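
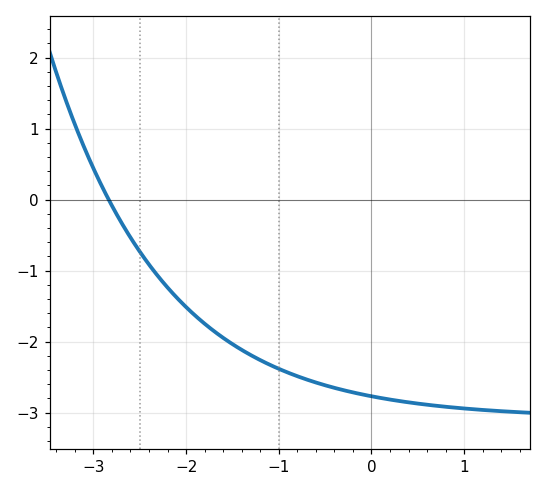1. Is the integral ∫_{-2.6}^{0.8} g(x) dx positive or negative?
negative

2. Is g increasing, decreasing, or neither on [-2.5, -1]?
decreasing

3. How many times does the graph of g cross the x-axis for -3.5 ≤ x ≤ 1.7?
1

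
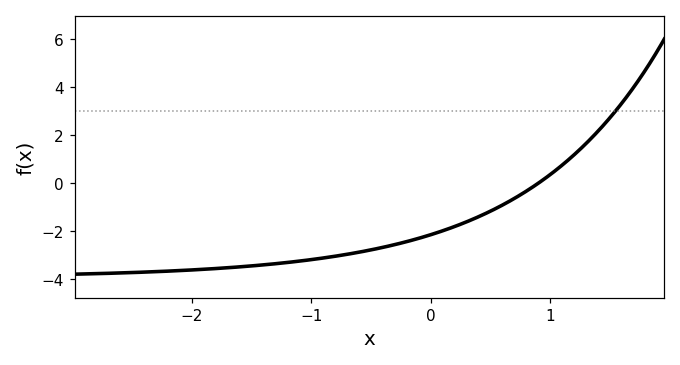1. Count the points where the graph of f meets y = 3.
1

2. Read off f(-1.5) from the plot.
-3.46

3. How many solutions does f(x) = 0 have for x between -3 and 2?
1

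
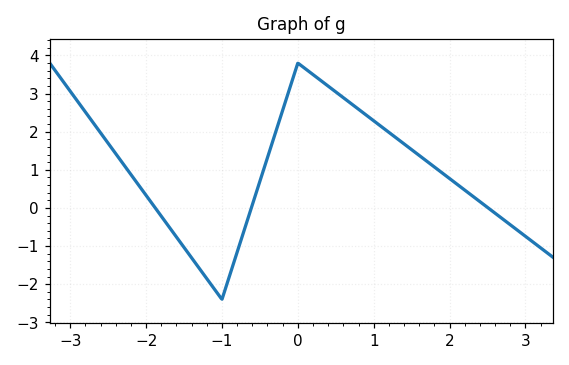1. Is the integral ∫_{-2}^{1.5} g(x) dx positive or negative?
positive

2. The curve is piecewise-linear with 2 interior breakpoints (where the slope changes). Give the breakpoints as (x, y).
(-1, -2.4); (0, 3.8)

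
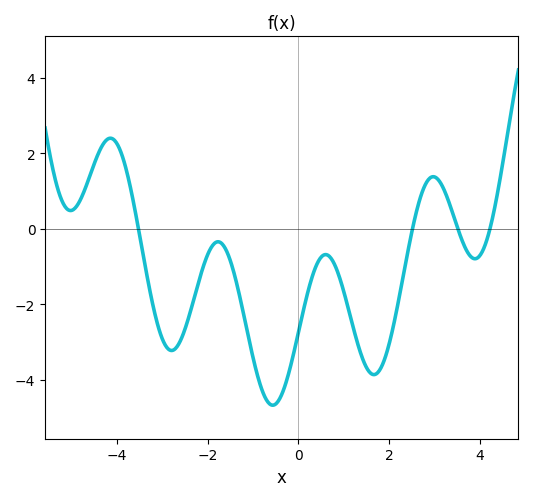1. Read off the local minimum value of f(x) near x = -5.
0.48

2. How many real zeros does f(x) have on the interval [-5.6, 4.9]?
4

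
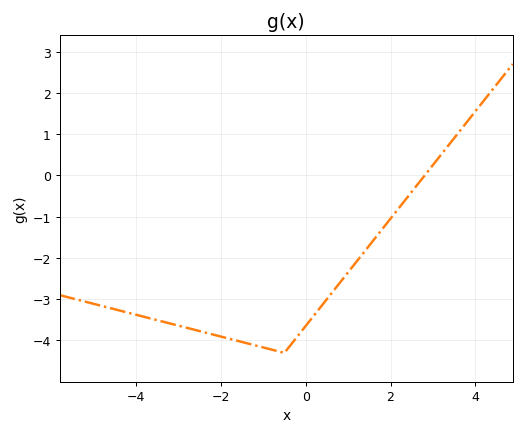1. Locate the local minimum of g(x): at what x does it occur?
-0.5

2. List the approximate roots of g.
2.8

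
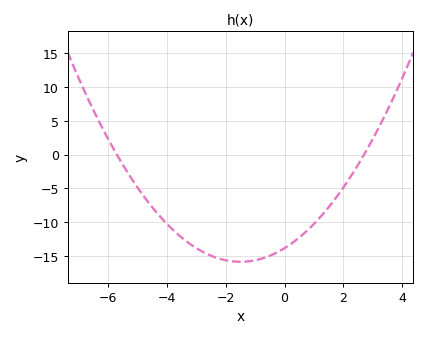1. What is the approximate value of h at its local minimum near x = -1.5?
-15.9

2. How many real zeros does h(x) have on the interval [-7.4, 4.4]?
2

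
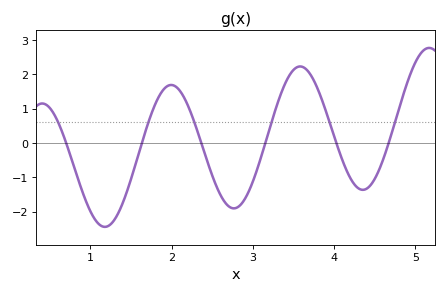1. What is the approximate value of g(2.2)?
1.1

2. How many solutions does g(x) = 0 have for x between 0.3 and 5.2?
6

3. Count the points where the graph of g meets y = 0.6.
6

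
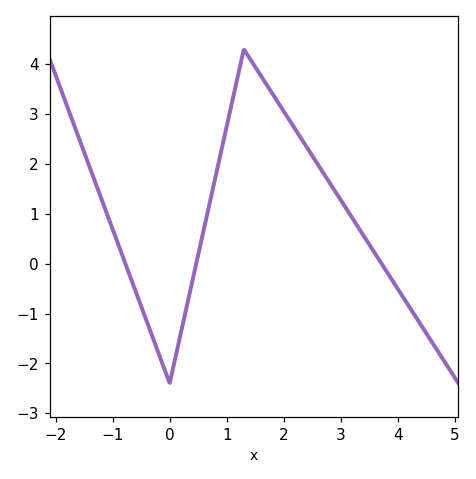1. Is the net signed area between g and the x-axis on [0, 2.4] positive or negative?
positive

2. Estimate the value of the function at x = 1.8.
3.41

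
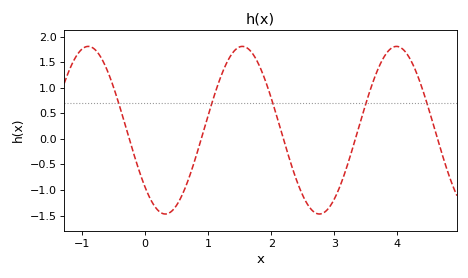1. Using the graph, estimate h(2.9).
-1.37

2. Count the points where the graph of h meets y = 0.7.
5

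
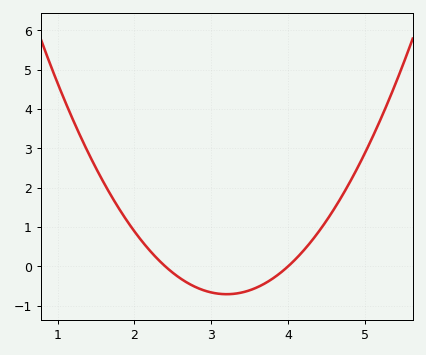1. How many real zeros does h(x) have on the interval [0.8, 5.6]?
2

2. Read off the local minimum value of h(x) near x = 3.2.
-0.71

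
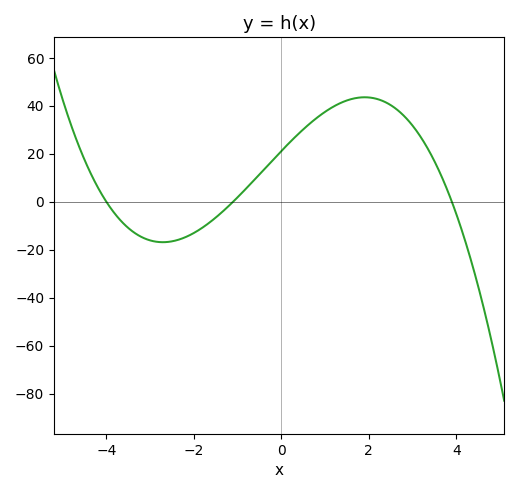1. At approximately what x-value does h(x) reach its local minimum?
-2.8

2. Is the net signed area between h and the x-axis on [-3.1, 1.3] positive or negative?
positive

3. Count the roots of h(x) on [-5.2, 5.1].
3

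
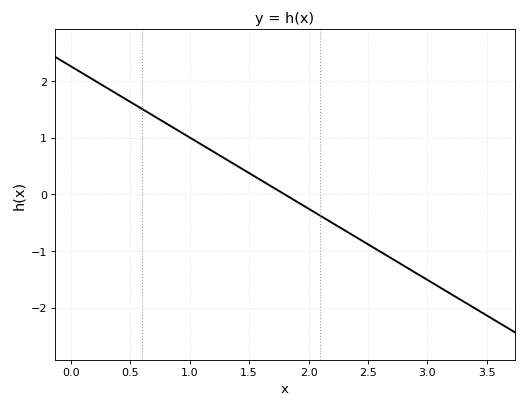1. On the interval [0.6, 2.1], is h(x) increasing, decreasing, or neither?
decreasing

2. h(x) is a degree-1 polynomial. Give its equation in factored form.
y = -1.26(x - 1.8)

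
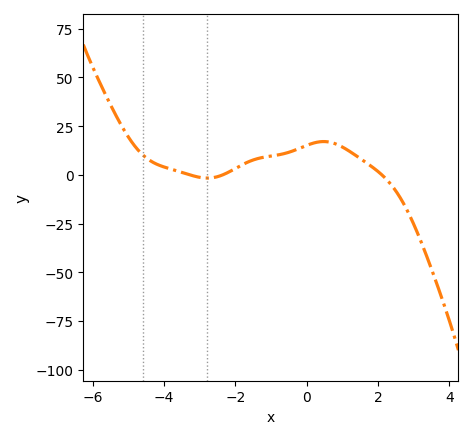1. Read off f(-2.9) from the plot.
-1.56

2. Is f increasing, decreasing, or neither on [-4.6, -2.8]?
decreasing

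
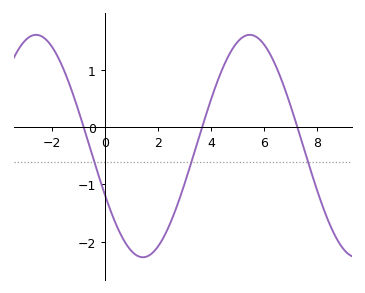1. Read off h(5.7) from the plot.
1.58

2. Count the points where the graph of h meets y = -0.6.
3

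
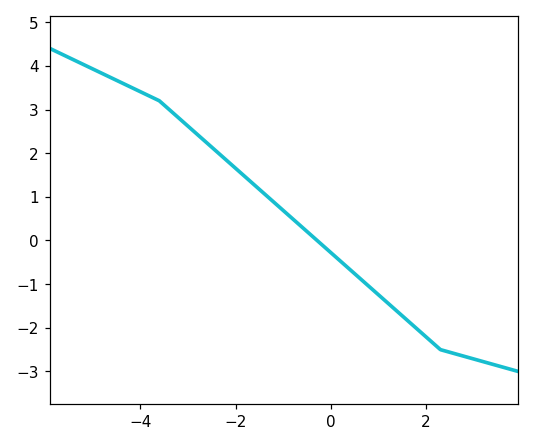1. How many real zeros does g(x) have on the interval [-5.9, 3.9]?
1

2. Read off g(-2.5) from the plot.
2.14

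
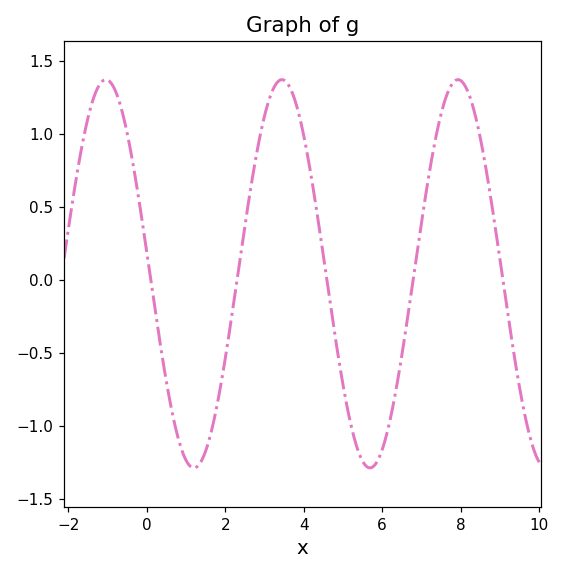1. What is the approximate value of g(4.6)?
-0.023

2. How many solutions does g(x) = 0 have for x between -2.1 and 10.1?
5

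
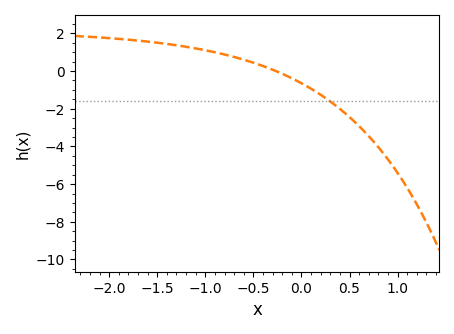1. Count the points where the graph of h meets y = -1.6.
1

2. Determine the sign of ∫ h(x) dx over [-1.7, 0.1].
positive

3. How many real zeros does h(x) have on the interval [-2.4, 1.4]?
1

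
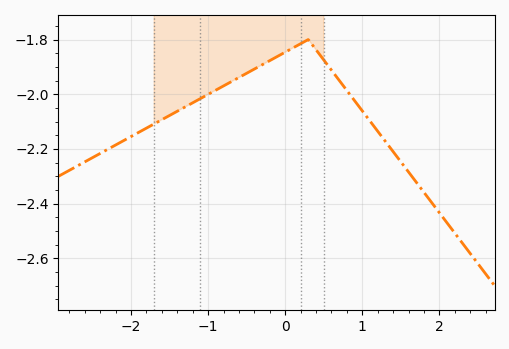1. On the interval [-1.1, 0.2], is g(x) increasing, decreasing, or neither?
increasing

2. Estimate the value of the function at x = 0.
-1.85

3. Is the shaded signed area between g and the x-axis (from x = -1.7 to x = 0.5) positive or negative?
negative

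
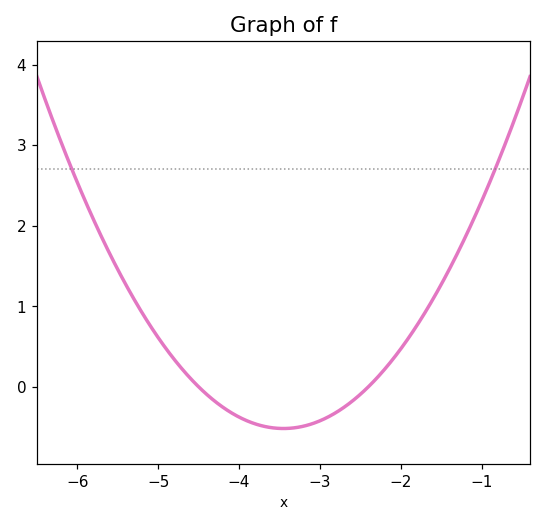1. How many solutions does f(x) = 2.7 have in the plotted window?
2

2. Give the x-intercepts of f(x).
-4.5, -2.4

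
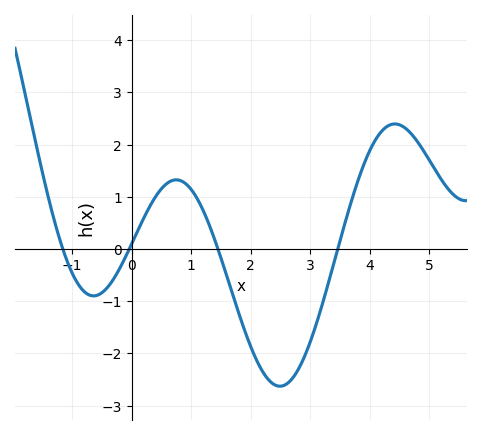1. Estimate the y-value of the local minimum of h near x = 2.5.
-2.63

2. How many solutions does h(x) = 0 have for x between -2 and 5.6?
4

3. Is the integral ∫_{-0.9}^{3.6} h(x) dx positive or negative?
negative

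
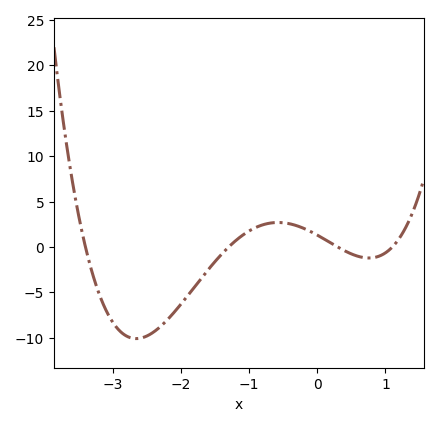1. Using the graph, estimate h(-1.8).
-4.5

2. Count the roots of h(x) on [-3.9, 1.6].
4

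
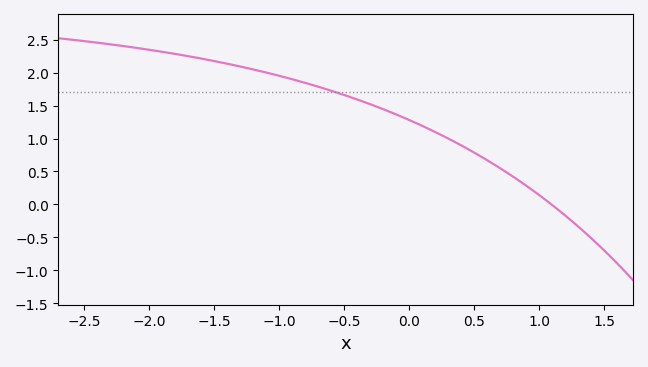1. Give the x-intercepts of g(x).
1.1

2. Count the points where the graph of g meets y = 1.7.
1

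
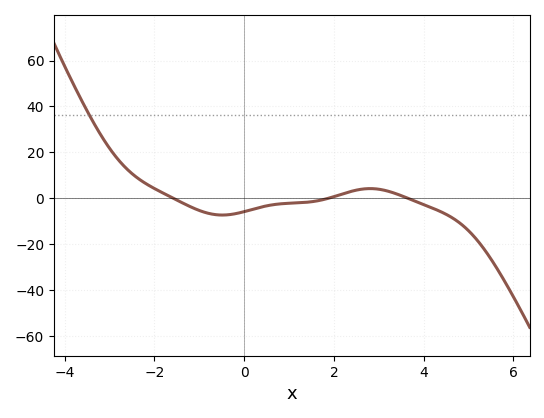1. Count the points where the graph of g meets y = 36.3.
1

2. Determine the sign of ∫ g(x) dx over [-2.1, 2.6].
negative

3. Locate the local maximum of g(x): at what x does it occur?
2.8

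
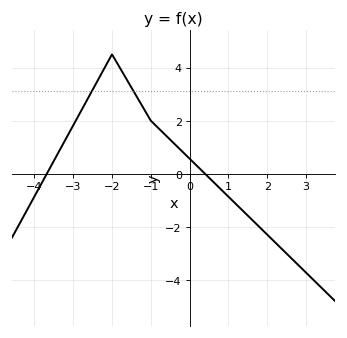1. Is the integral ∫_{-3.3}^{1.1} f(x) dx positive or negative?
positive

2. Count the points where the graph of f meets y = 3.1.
2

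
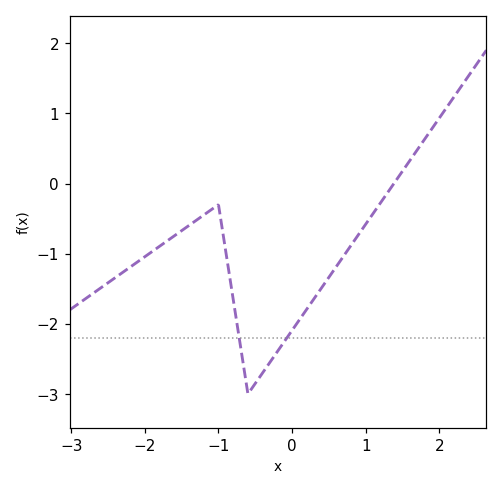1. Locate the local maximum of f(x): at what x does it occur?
-1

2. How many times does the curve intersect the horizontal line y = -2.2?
2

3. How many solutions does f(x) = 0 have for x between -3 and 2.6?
1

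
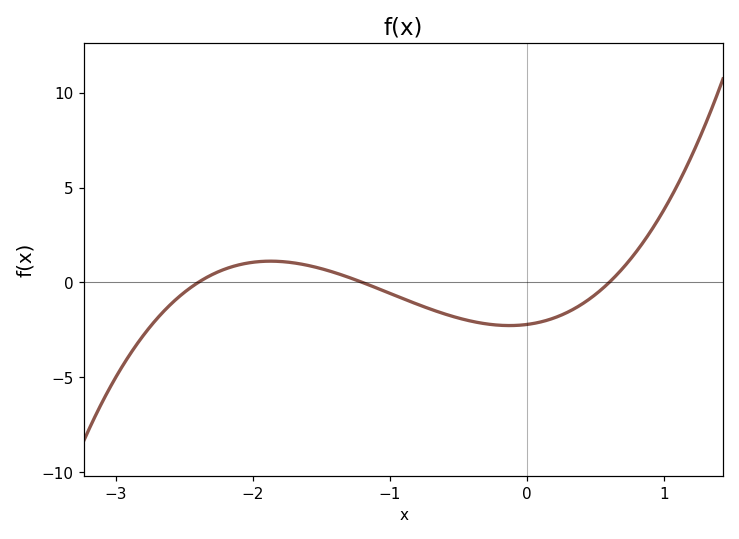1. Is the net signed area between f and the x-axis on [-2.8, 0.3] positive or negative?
negative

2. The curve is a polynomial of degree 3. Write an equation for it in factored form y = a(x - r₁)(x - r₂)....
y = 1.28(x + 2.4)(x + 1.2)(x - 0.6)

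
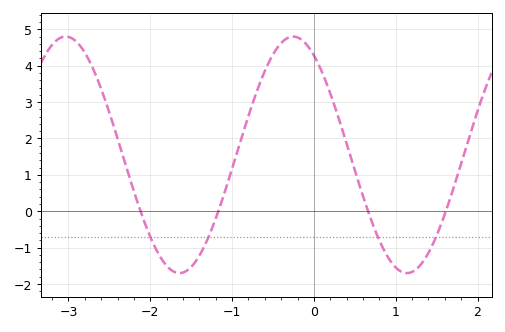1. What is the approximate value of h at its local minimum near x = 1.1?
-1.7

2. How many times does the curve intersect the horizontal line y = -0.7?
4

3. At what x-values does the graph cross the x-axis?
-2.12, -1.17, 0.662, 1.61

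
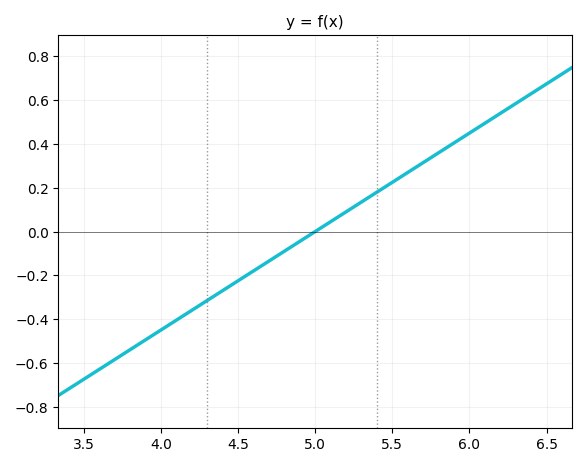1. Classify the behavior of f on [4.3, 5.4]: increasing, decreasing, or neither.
increasing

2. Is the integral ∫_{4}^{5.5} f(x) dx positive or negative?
negative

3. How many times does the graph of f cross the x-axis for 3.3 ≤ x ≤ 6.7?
1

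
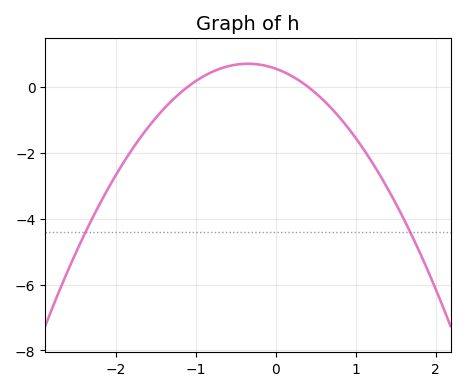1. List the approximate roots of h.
-1.1, 0.4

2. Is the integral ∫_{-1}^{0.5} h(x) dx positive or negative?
positive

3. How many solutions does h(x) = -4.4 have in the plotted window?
2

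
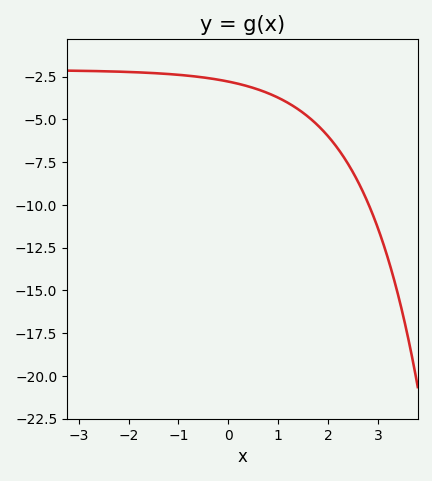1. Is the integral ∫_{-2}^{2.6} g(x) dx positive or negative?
negative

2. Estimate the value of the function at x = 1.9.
-5.66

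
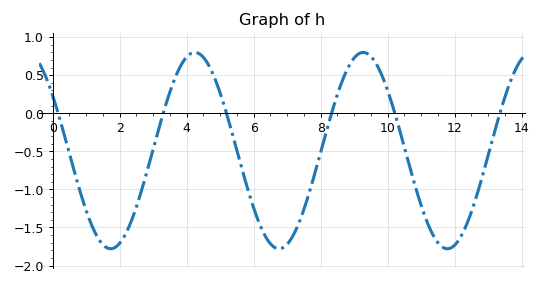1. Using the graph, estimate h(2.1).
-1.65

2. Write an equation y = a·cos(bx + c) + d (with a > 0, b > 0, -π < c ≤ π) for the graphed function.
y = 1.29cos(1.2x + 0.98) - 0.49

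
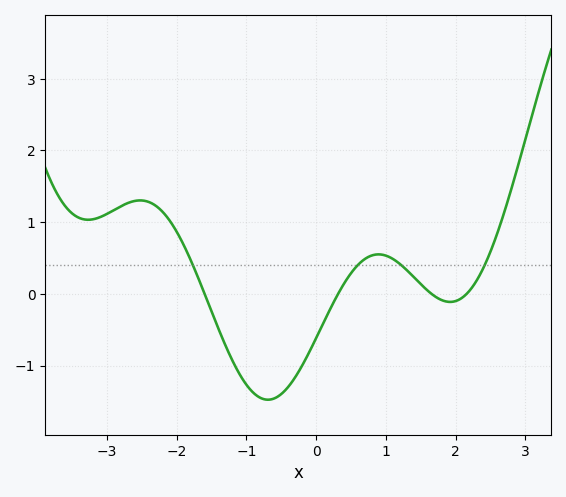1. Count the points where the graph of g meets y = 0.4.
4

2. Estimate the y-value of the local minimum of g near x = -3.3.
1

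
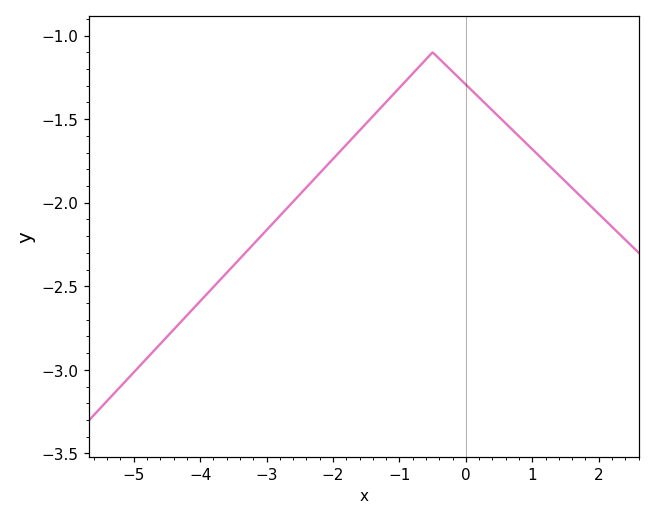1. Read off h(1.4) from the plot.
-1.83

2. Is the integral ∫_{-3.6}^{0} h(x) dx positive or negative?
negative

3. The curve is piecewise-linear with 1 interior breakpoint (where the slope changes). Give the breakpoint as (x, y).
(-0.5, -1.1)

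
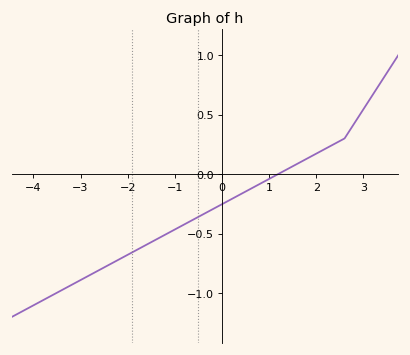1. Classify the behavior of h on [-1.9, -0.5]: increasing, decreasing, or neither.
increasing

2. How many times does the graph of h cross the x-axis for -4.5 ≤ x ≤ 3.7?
1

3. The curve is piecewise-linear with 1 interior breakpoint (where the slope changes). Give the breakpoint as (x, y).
(2.6, 0.3)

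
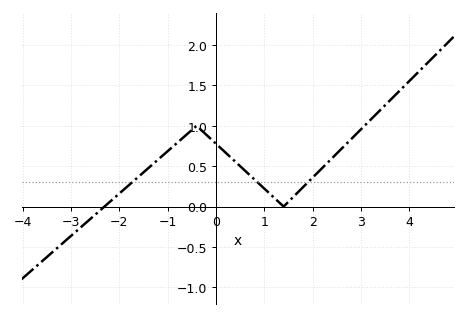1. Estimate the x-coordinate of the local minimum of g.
1.4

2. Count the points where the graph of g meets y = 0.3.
3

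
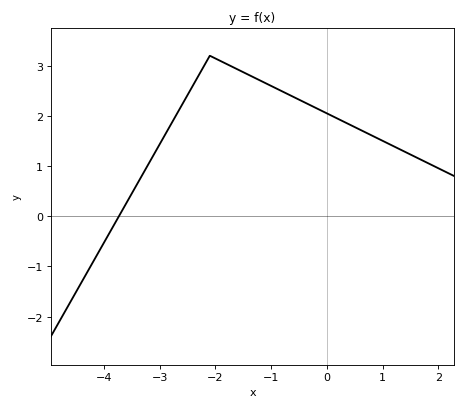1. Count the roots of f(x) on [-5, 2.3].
1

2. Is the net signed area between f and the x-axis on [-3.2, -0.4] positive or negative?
positive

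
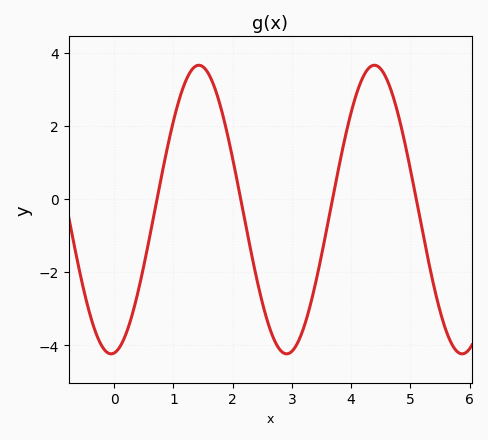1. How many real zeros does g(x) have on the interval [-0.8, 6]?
4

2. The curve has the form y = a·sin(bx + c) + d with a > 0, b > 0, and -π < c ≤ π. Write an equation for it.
y = 3.95sin(2.12x - 1.46) - 0.29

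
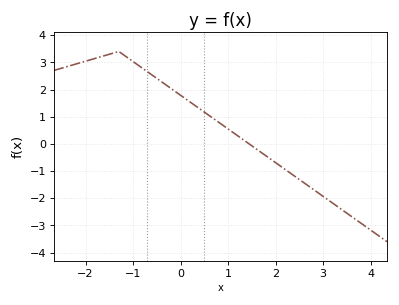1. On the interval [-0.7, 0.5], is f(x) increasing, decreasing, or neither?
decreasing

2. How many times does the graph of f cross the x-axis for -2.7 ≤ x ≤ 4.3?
1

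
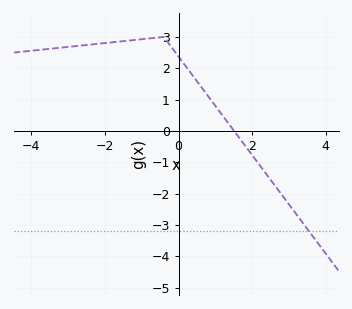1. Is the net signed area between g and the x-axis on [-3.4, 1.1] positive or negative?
positive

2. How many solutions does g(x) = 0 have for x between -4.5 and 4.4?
1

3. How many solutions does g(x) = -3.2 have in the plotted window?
1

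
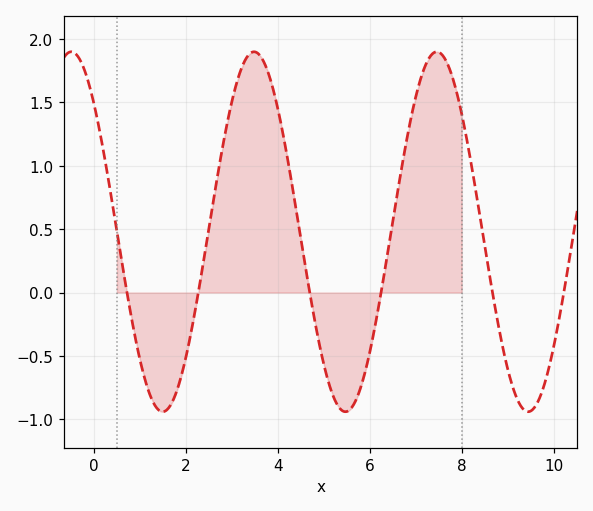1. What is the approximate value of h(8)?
1.41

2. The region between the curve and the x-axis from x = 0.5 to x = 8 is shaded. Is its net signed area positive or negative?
positive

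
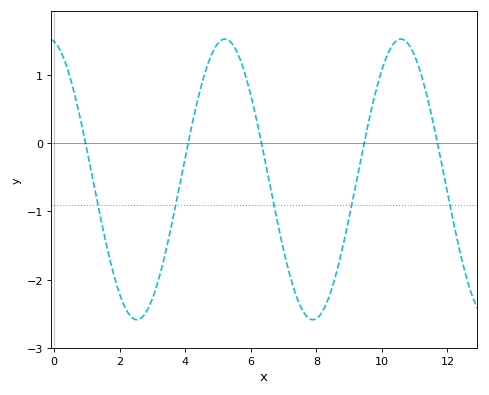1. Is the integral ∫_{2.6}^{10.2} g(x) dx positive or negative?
negative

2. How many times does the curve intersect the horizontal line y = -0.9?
5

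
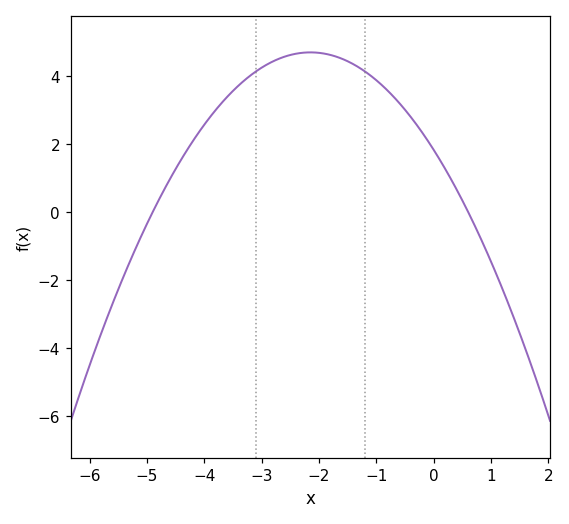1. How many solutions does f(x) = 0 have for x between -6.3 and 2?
2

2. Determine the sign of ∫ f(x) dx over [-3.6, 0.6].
positive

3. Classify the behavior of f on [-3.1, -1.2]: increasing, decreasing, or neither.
neither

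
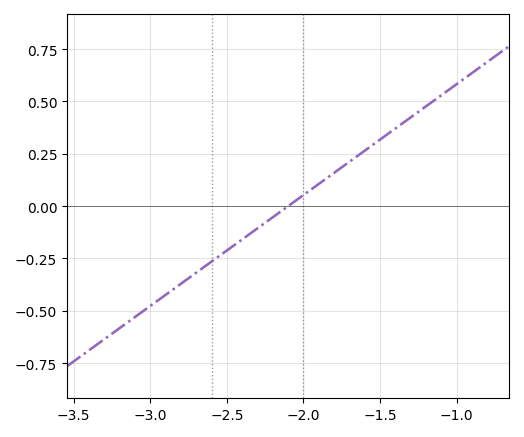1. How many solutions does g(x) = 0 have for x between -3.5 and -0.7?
1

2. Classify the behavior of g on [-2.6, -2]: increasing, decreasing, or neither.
increasing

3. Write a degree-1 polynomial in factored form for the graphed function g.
y = 0.53(x + 2.1)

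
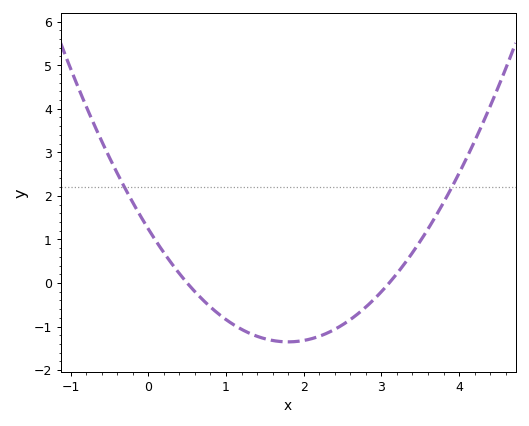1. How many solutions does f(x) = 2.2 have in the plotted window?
2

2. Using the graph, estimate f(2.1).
-1.3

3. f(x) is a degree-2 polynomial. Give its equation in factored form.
y = 0.8(x - 0.5)(x - 3.1)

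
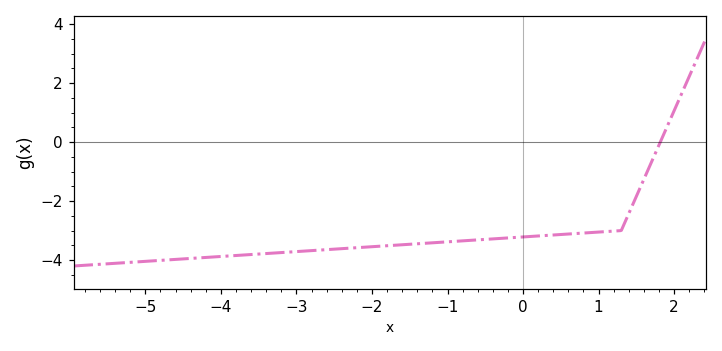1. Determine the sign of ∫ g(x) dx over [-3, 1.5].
negative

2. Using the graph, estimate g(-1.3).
-3.43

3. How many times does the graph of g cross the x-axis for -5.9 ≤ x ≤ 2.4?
1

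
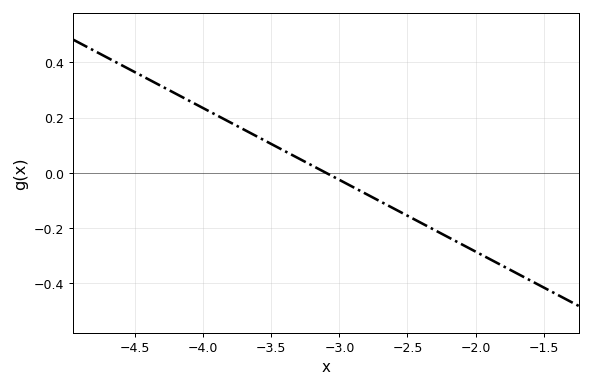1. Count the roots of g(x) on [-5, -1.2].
1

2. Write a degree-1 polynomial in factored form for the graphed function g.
y = -0.26(x + 3.1)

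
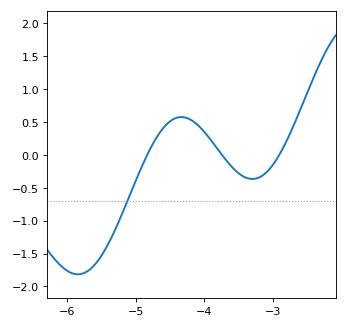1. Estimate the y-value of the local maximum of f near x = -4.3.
0.576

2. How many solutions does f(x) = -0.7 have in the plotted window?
1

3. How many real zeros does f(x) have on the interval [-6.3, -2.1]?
3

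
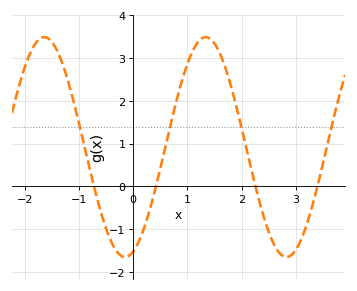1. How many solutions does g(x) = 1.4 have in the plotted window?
4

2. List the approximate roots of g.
-0.7, 0.4, 2.3, 3.4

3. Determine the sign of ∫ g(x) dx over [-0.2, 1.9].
positive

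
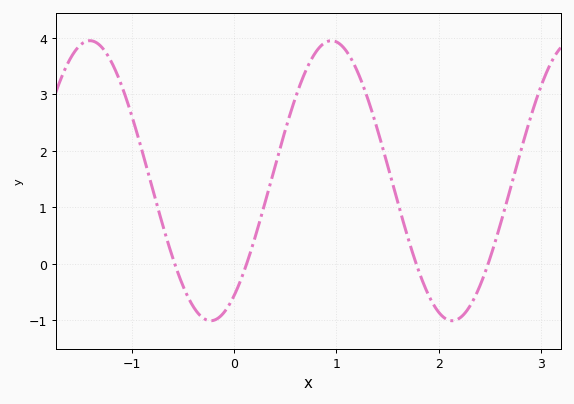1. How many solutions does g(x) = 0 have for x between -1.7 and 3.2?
4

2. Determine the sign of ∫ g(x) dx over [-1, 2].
positive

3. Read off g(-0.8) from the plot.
1.34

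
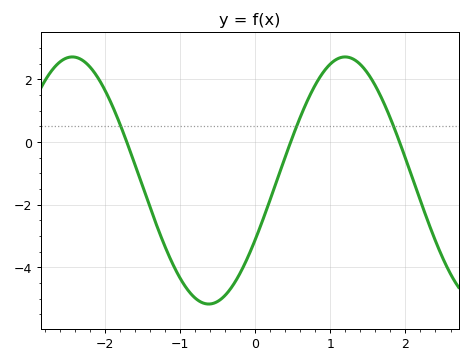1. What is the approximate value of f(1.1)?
2.66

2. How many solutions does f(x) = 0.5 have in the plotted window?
3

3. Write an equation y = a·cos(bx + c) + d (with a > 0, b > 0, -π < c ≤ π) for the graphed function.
y = 3.94cos(1.73x - 2.07) - 1.23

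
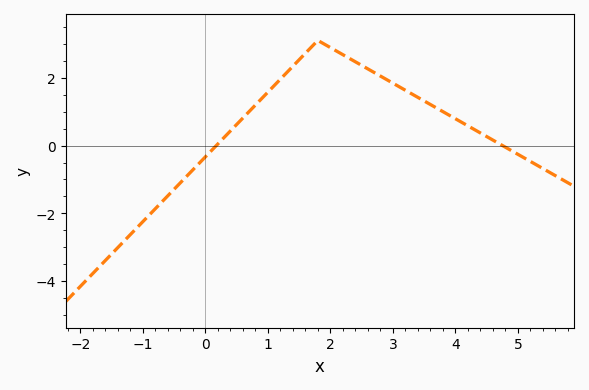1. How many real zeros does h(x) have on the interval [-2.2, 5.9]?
2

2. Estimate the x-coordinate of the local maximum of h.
1.8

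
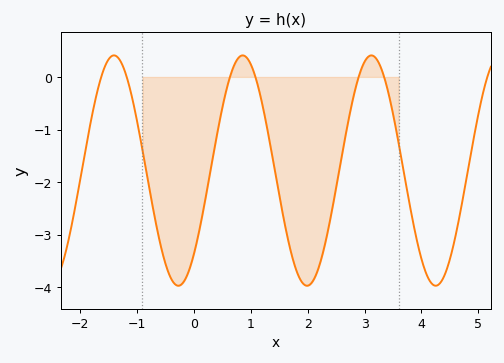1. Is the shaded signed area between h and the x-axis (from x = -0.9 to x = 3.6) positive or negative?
negative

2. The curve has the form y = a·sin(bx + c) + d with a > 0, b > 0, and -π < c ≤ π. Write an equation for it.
y = 2.19sin(2.8x - 0.82) - 1.78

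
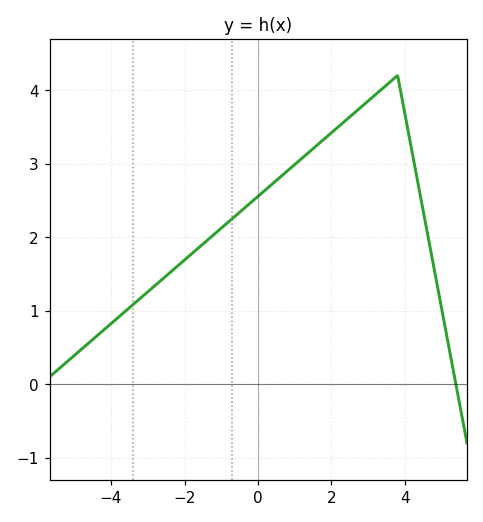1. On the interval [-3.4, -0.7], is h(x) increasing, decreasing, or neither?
increasing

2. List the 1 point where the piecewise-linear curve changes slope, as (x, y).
(3.8, 4.2)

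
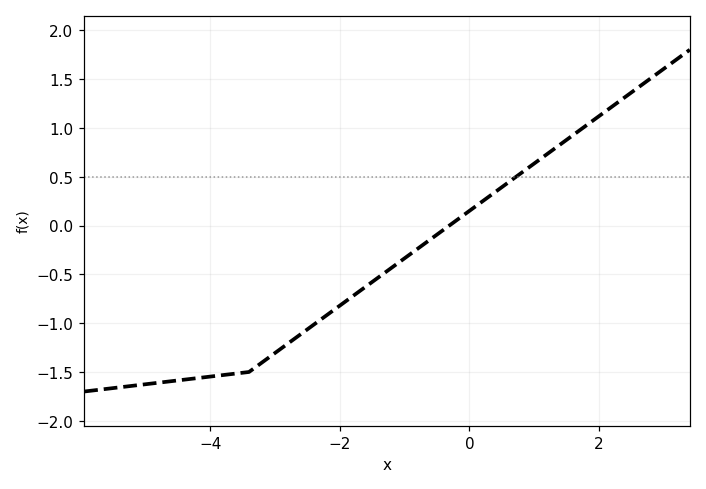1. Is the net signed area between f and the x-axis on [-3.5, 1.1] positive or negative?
negative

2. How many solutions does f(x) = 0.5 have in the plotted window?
1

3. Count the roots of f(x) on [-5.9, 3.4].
1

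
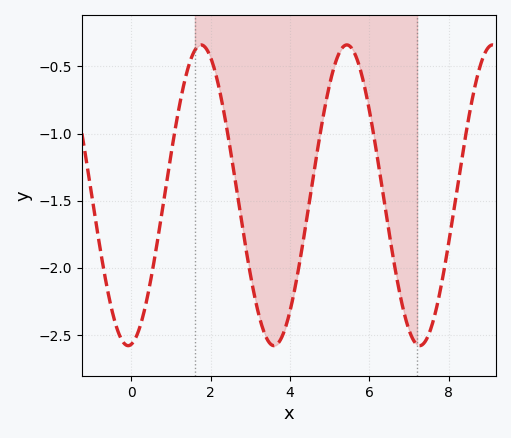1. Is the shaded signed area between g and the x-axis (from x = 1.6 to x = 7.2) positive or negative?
negative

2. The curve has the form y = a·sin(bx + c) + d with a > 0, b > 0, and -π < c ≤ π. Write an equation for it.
y = 1.12sin(1.7x - 1.4) - 1.46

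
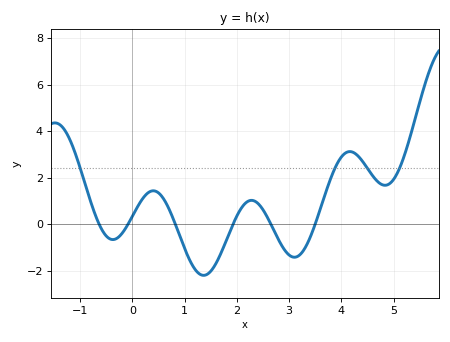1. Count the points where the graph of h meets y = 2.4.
4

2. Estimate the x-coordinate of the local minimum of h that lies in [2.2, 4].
3.1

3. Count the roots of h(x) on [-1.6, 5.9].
6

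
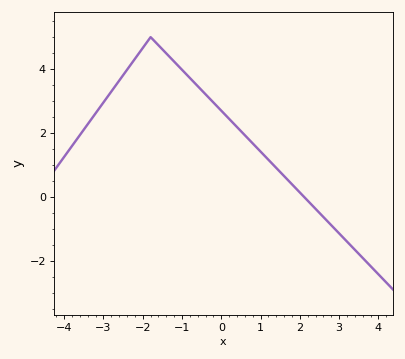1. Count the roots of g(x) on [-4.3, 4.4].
1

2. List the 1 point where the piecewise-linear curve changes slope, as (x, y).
(-1.8, 5)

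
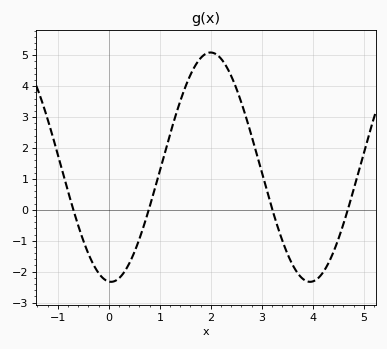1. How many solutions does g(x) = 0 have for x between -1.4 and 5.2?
4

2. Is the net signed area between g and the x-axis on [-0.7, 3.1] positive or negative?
positive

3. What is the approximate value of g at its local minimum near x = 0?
-2.33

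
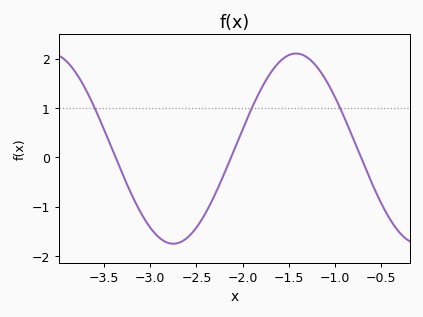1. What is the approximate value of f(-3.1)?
-1.13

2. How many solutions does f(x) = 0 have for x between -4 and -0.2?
3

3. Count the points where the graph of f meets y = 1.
3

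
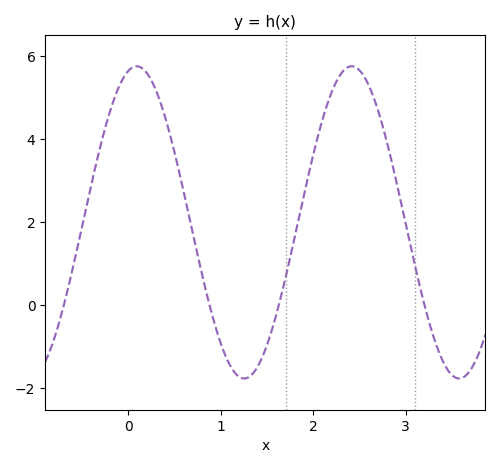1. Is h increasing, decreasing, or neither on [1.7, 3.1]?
neither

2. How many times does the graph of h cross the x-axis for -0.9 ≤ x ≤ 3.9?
4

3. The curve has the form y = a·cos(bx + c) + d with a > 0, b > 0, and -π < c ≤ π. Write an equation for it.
y = 3.76cos(2.7x - 0.24) + 2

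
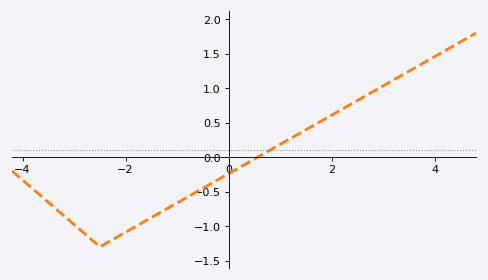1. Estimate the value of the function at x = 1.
0.185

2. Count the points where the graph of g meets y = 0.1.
1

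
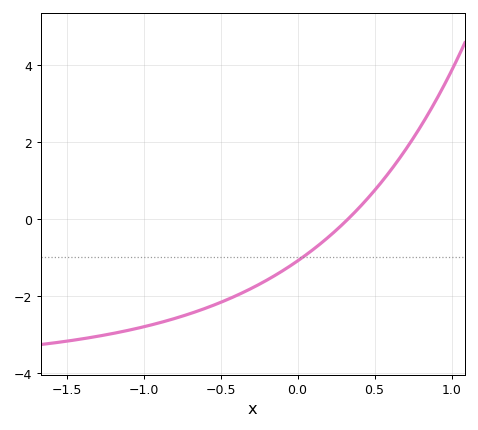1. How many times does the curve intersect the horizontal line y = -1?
1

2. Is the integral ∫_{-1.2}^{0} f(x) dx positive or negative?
negative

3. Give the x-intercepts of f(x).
0.331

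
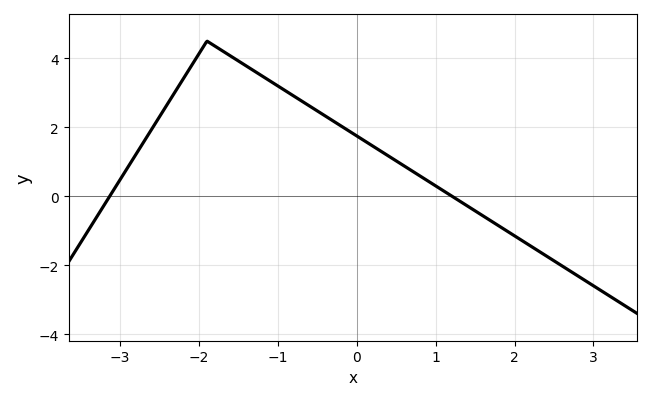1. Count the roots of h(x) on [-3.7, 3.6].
2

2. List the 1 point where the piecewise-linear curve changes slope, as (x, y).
(-1.9, 4.5)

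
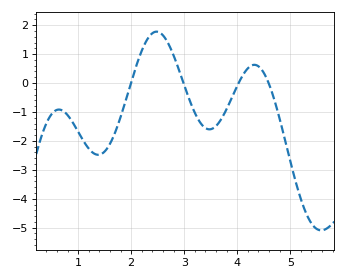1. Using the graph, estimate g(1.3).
-2.44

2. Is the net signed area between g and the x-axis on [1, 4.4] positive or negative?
negative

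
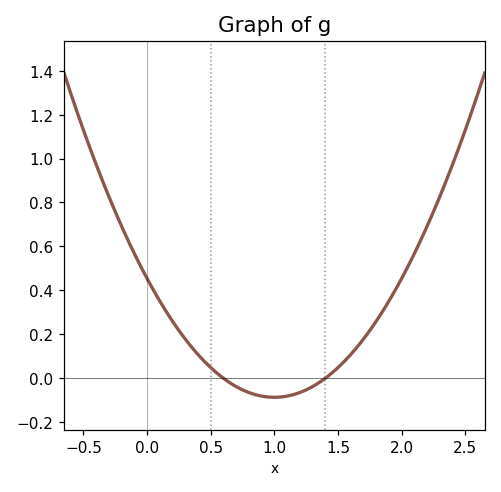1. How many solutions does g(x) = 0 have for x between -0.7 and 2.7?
2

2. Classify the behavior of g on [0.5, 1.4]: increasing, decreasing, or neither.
neither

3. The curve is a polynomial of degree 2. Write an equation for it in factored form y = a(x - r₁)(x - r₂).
y = 0.54(x - 0.6)(x - 1.4)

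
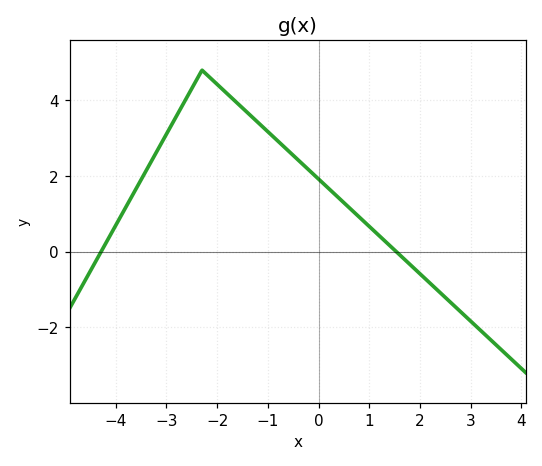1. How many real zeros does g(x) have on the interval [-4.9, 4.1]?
2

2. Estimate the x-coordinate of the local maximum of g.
-2.2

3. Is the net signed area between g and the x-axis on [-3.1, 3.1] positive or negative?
positive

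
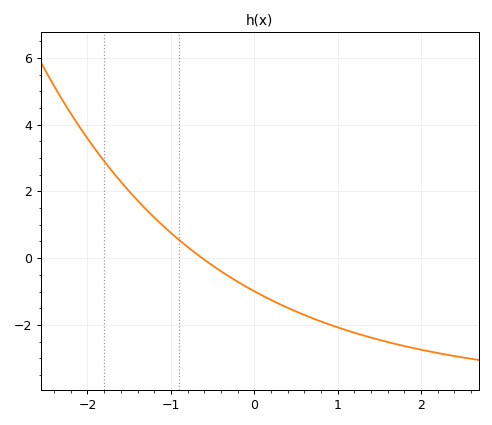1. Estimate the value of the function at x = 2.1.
-2.8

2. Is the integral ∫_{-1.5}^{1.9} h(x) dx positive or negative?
negative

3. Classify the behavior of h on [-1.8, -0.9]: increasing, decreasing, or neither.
decreasing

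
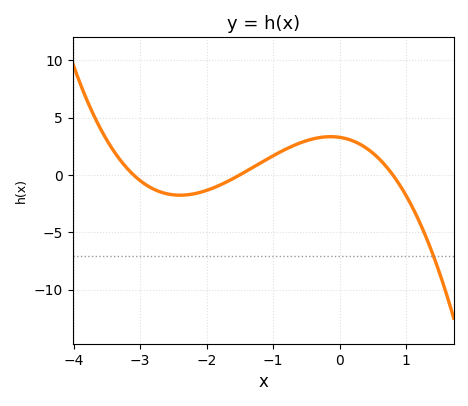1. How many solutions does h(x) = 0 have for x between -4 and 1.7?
3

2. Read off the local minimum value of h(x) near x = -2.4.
-1.77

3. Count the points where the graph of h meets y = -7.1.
1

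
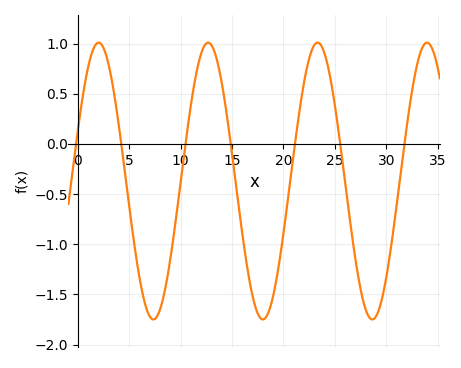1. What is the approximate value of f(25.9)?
-0.3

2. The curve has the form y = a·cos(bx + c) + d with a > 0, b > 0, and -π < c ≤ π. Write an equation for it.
y = 1.38cos(0.59x - 1.2) - 0.37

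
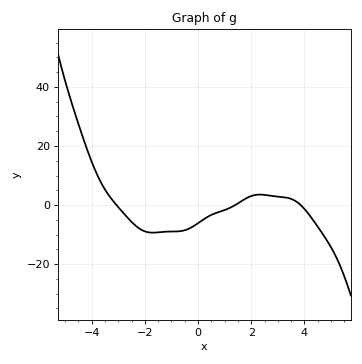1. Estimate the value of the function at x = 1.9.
2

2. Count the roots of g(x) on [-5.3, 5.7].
3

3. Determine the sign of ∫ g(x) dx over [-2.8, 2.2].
negative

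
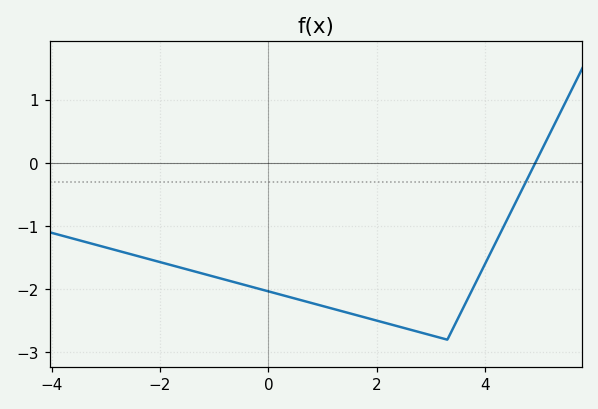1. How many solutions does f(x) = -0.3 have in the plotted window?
1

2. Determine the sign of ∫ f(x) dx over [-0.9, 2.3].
negative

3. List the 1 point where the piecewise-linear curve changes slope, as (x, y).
(3.3, -2.8)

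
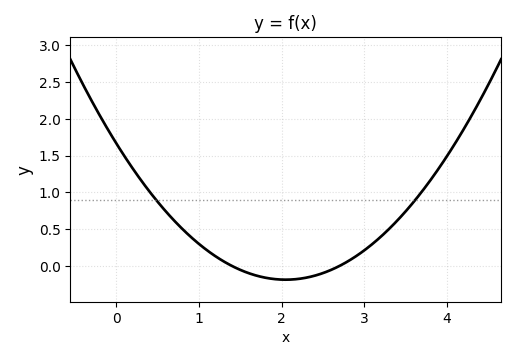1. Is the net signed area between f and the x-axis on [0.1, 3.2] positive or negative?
positive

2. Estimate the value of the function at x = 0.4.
1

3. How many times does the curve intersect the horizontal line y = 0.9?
2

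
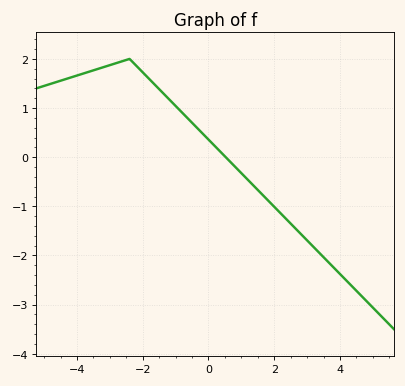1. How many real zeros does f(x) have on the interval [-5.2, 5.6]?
1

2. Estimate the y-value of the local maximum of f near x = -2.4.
2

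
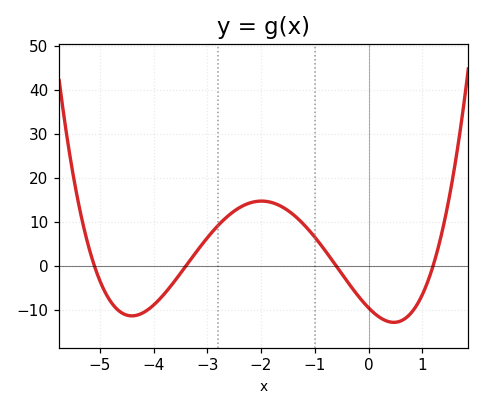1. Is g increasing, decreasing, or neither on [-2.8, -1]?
neither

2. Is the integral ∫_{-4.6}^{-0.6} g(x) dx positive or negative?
positive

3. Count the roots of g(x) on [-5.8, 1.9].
4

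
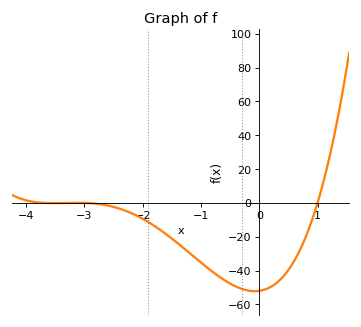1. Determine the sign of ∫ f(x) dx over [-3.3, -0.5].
negative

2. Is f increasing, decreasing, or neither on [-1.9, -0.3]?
decreasing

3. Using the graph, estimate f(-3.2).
0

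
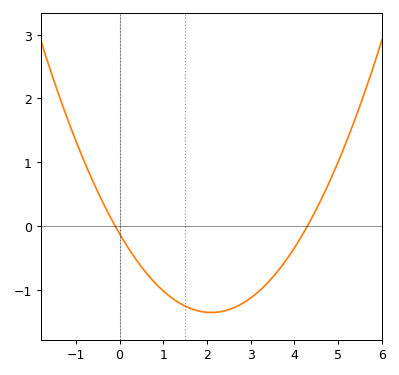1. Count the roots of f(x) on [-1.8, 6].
2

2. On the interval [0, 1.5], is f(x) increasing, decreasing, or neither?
decreasing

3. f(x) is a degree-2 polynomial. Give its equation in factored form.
y = 0.28(x + 0.1)(x - 4.3)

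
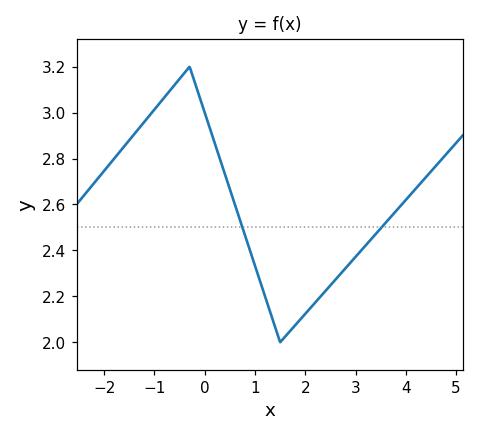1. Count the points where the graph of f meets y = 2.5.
2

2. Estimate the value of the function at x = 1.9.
2.1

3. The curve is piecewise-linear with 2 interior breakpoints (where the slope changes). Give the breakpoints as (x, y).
(-0.3, 3.2); (1.5, 2)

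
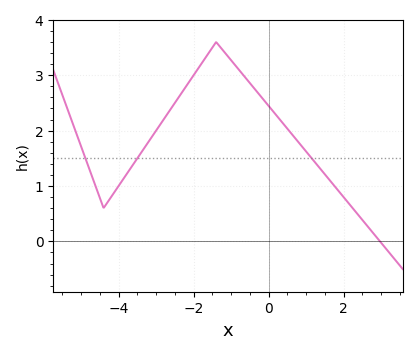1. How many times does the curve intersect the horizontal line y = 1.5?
3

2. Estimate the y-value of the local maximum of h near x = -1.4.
3.6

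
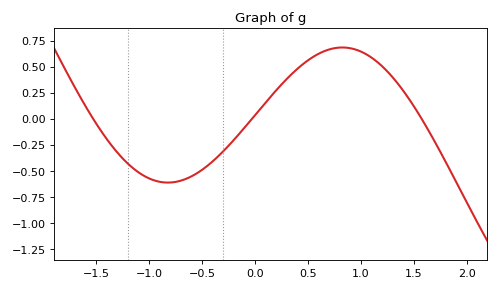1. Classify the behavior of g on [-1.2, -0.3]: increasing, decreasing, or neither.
neither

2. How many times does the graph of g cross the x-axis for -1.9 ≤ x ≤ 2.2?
3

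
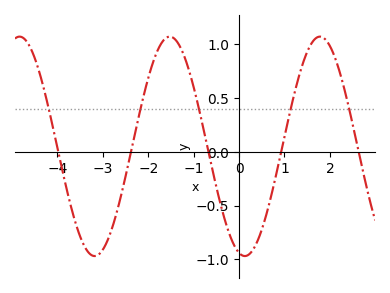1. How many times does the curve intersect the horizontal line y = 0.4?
5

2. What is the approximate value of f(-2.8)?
-0.7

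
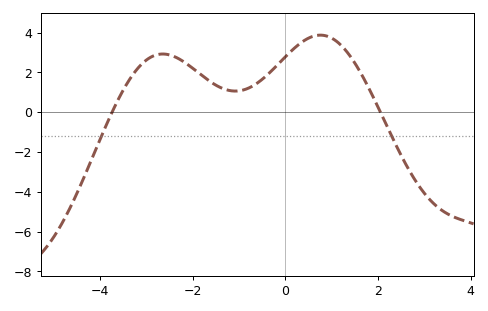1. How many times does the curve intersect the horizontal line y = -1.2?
2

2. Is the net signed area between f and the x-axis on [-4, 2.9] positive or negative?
positive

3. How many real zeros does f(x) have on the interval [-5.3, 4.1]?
2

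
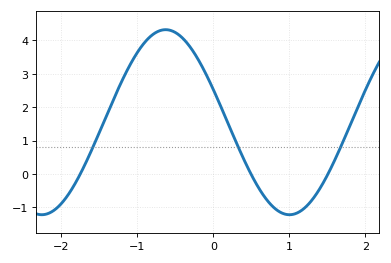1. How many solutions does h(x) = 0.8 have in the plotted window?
3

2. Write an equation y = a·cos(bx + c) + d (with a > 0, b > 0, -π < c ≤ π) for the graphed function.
y = 2.77cos(1.93x + 1.21) + 1.55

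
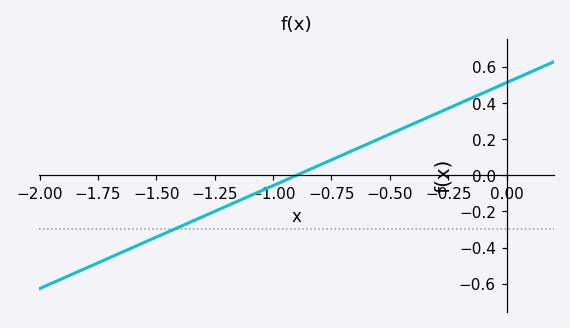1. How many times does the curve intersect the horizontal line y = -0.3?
1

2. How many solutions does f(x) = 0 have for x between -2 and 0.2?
1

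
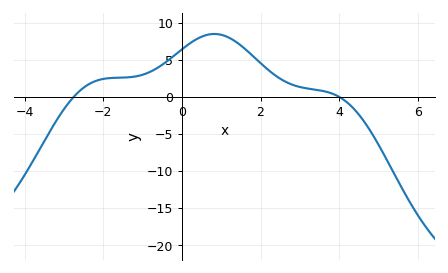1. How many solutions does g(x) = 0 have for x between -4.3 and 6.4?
2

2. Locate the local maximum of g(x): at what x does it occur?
0.8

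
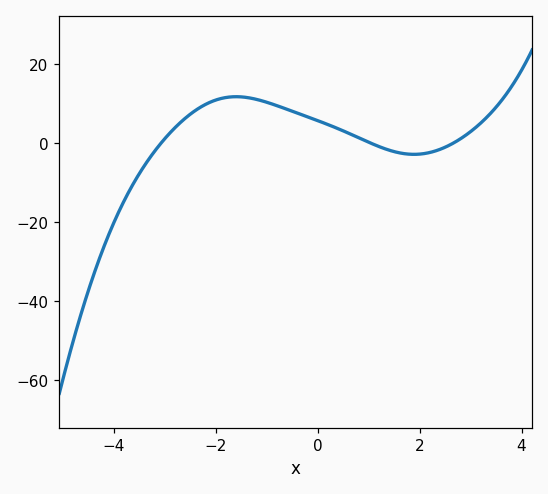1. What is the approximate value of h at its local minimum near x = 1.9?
-2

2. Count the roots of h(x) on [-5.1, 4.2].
3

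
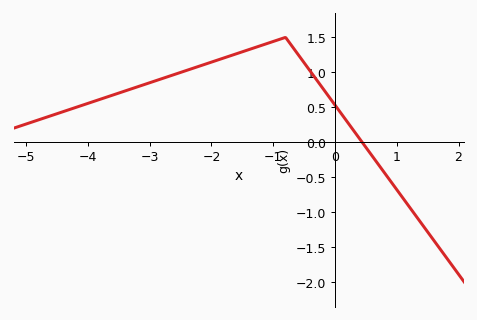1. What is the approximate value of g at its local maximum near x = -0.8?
1.5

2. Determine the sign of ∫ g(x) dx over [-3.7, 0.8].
positive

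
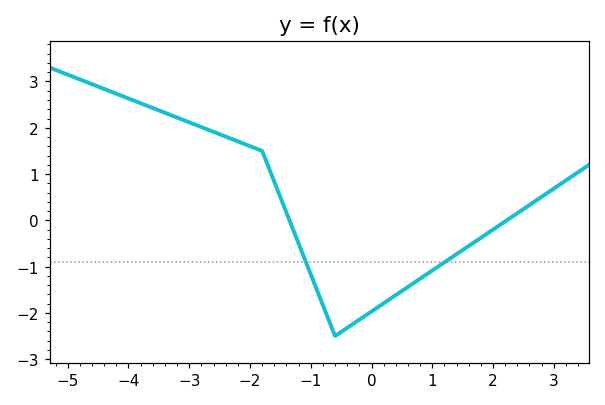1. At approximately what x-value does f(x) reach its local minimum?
-0.6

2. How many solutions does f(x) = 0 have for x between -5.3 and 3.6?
2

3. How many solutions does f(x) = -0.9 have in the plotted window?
2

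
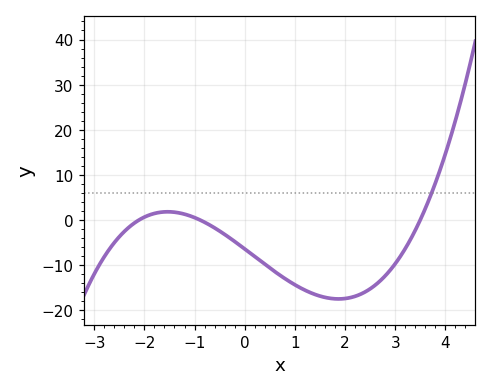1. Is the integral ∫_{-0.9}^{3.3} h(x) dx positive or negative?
negative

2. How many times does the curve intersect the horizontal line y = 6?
1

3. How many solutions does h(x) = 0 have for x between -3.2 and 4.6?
3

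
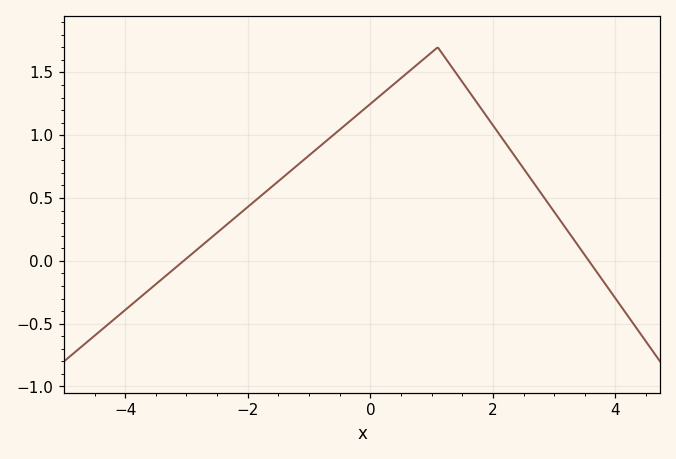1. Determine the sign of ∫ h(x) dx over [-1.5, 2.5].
positive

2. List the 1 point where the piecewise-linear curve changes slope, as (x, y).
(1.1, 1.7)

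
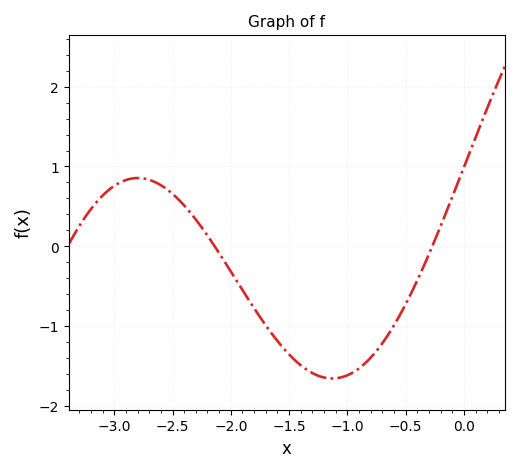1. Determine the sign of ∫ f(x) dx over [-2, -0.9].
negative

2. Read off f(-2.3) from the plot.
0.3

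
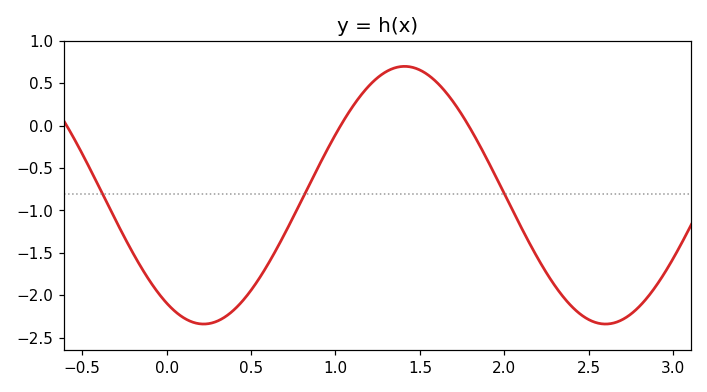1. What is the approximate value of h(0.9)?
-0.479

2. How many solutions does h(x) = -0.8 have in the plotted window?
3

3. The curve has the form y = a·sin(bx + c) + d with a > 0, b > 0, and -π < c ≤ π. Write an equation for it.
y = 1.52sin(2.64x - 2.15) - 0.82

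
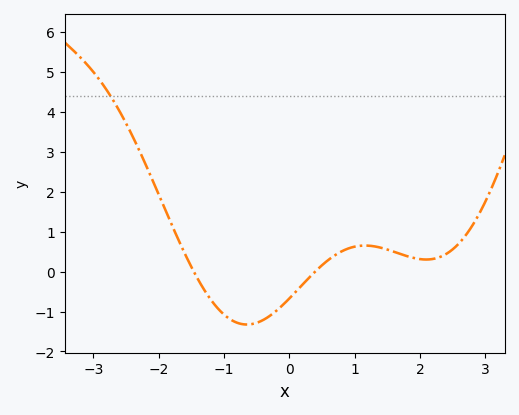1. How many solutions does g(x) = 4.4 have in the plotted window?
1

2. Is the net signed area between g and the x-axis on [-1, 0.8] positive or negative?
negative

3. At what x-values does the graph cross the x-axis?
-1.46, 0.396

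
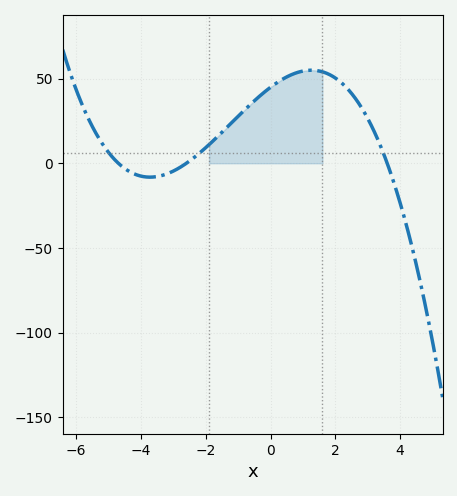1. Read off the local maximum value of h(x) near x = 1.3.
55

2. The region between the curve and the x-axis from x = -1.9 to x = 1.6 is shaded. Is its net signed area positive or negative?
positive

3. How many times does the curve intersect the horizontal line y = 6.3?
3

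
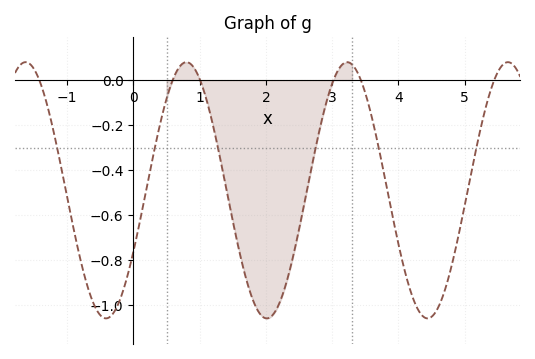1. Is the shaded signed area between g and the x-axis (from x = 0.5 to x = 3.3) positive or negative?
negative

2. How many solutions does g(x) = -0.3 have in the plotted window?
6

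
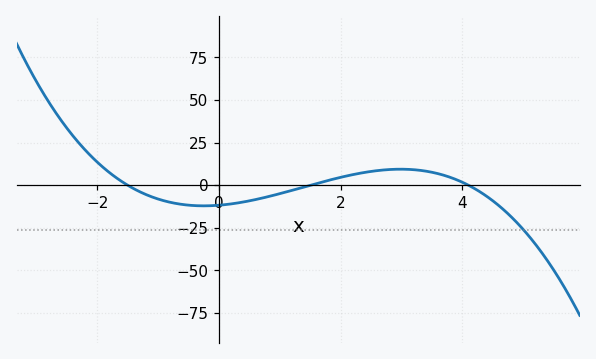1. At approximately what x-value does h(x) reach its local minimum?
-0.2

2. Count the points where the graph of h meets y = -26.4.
1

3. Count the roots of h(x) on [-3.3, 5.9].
3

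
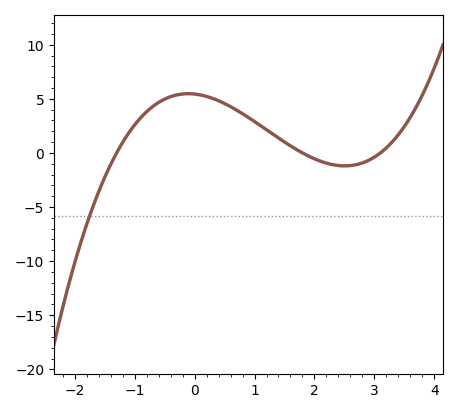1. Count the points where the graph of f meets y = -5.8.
1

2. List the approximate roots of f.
-1.3, 1.8, 3.1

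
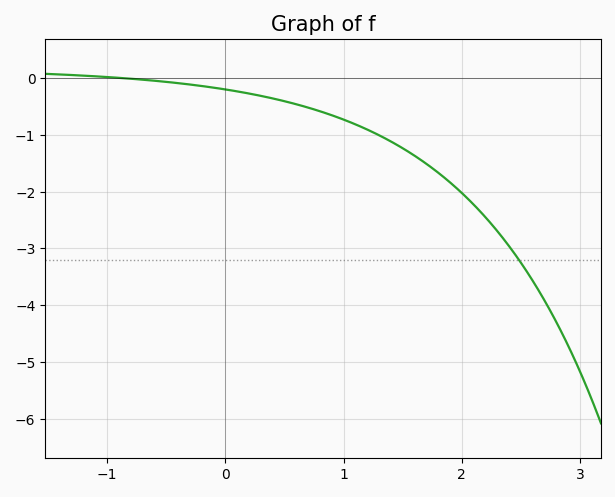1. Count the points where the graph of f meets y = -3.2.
1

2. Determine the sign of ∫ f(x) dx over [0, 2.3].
negative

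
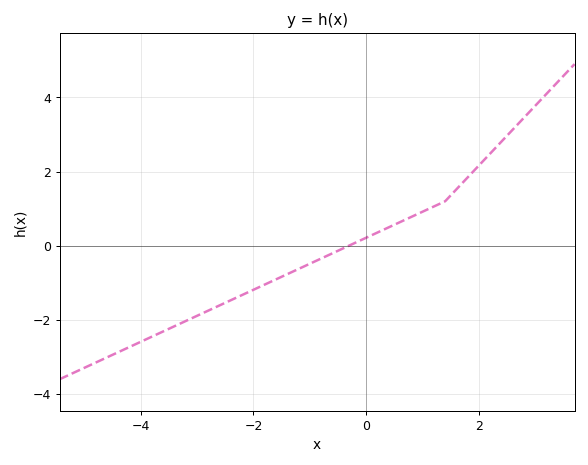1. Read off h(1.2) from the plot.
1.06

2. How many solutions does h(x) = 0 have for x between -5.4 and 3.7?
1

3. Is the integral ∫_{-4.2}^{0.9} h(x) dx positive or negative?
negative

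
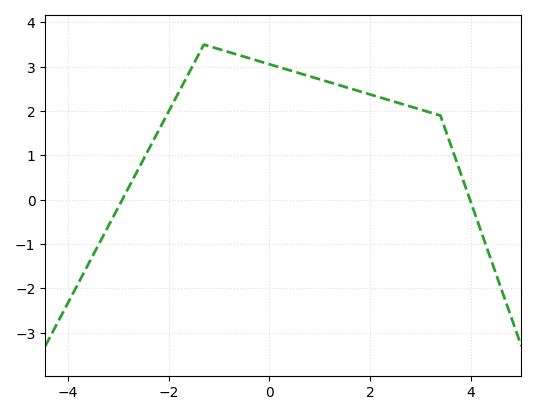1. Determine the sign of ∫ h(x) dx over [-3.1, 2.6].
positive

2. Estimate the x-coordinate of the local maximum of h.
-1.2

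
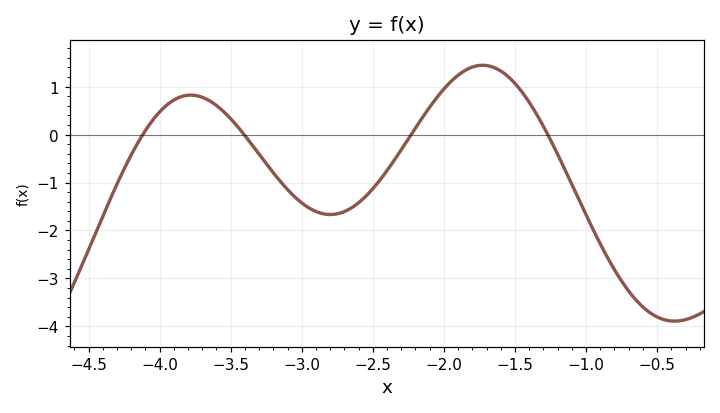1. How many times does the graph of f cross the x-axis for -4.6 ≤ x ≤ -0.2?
4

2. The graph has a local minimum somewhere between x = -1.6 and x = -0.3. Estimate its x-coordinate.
-0.376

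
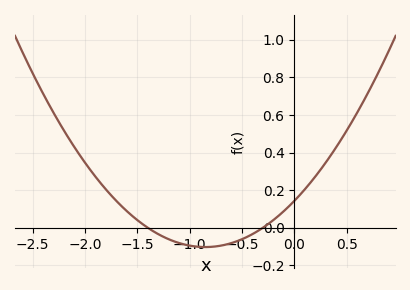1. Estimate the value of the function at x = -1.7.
0.143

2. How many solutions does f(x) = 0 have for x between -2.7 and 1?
2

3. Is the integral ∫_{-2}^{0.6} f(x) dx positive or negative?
positive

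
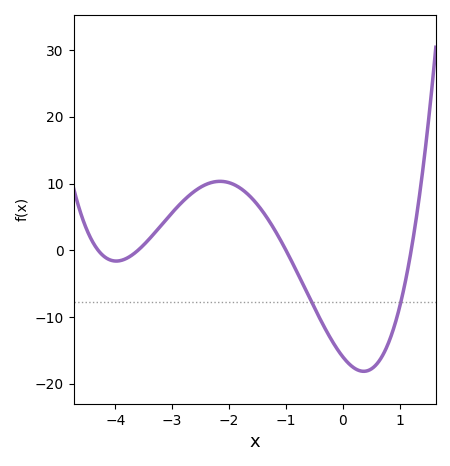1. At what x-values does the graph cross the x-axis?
-4.3, -3.6, -1, 1.2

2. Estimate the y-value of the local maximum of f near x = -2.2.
10.3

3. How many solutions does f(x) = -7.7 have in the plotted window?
2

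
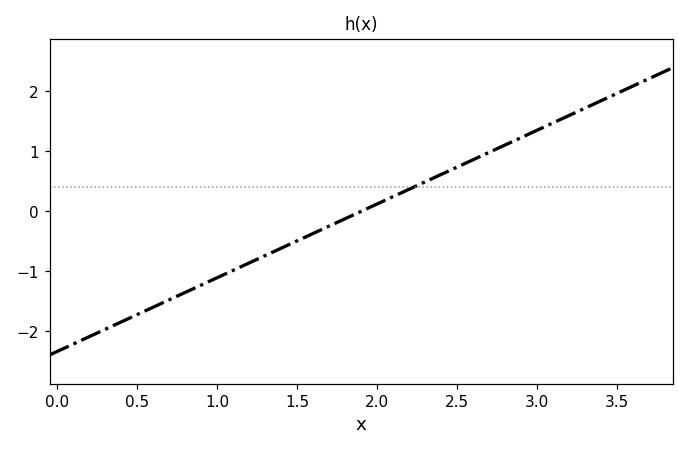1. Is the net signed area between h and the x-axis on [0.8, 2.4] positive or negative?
negative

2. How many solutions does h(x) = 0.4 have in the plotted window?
1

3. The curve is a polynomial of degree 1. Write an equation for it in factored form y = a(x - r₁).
y = 1.23(x - 1.9)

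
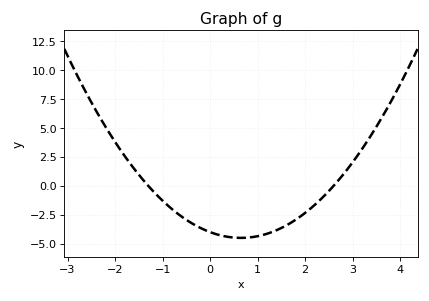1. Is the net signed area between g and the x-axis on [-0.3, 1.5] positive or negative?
negative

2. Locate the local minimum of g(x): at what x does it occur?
0.65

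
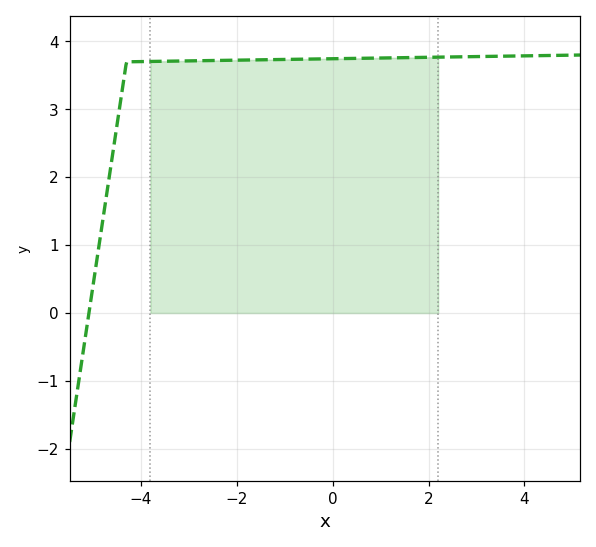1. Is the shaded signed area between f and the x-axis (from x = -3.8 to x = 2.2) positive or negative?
positive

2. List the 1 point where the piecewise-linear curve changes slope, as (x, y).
(-4.3, 3.7)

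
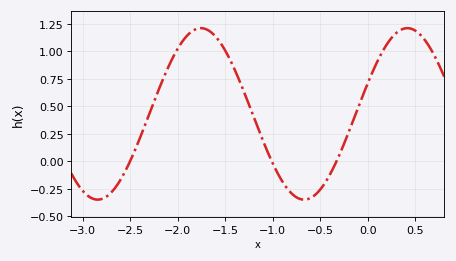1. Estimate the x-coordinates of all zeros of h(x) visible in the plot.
-2.5, -1, -0.3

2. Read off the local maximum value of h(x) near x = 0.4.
1.2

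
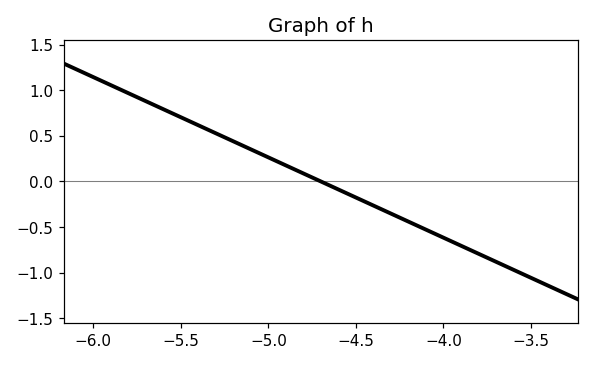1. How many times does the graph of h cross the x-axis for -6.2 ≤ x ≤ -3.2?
1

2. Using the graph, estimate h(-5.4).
0.616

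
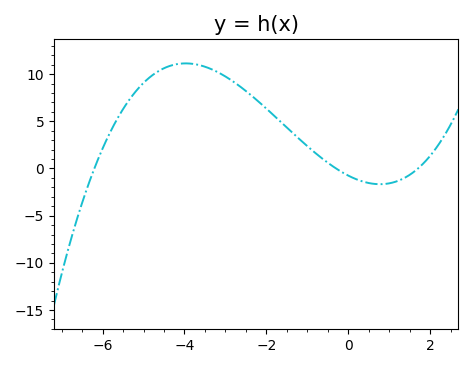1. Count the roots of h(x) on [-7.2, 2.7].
3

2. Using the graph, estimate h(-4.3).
10.9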